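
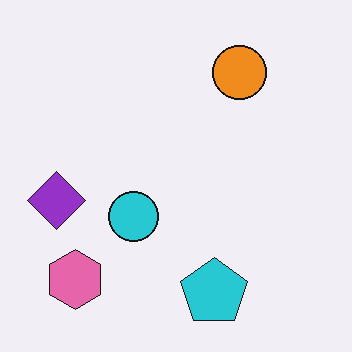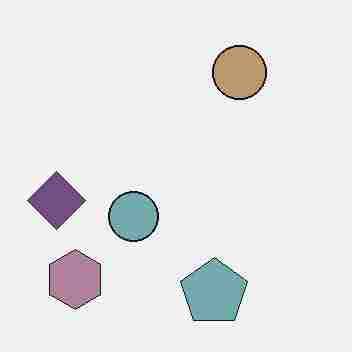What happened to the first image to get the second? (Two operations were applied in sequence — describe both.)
This is the original image heavily desaturated, then heavily JPEG-compressed with obvious blocking artifacts.

All colors are more muted and greyish — a global saturation change. Blocky 8×8 compression artifacts appear around shape edges and the flat background shows ringing — characteristic JPEG degradation.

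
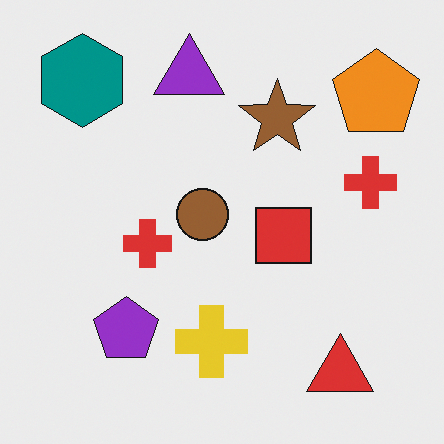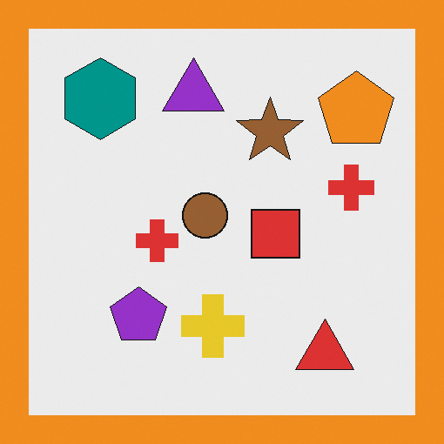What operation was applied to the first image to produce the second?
This is the original image framed with a orange border.

A solid orange frame runs around the edge of the second image, with the content slightly shrunk inside it.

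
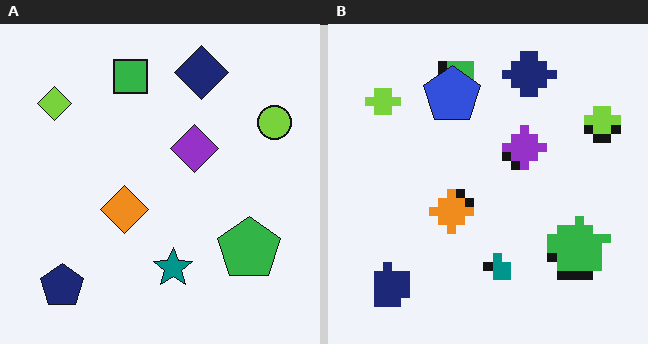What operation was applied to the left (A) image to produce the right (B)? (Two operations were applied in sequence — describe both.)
The transformation is: coarsely pixelated, then overlaid with an additional blue pentagon.

Shapes are reduced to large square blocks; fine edges and outlines are lost — a downscale-then-upscale (mosaic) effect. A blue pentagon appears in the right (B) image that is absent from the left (A).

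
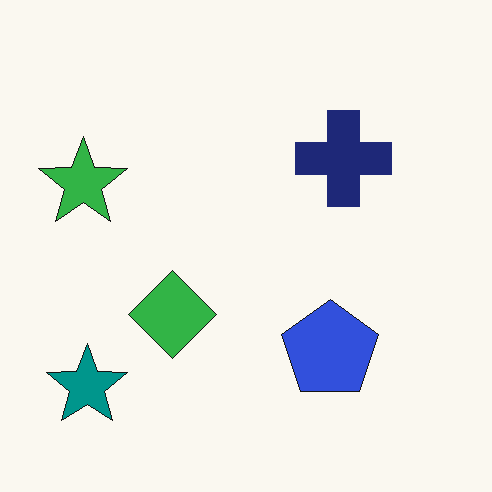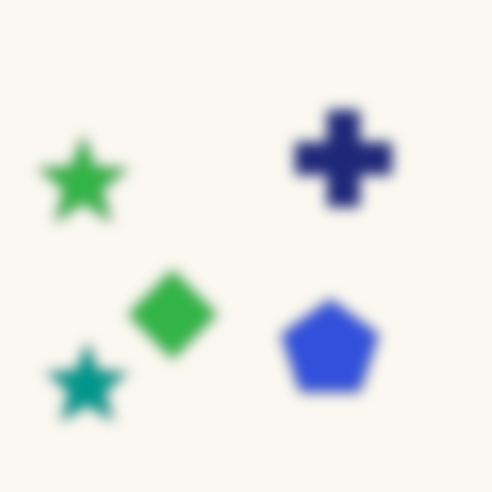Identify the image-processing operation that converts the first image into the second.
This is the original image heavily blurred.

Shape edges and outlines are uniformly softened across the whole image.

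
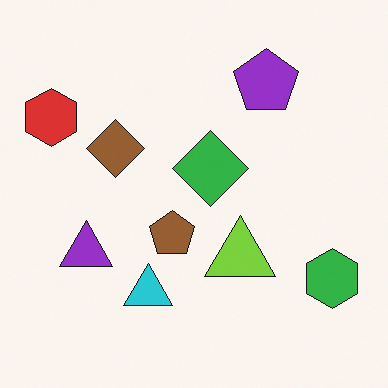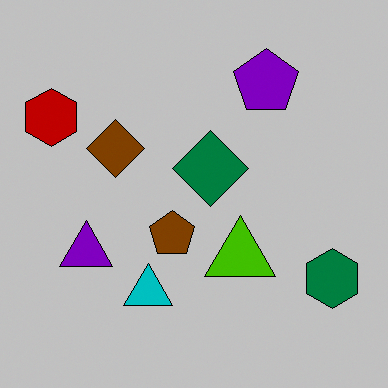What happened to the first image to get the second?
The image was aggressively posterized.

Each flat color has snapped to a coarser quantized level — most visibly, the near-white background has dropped to a flat grey.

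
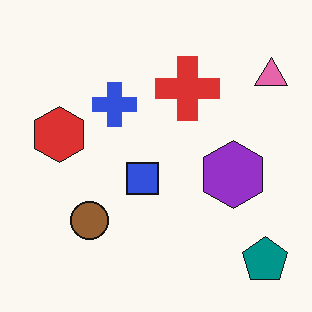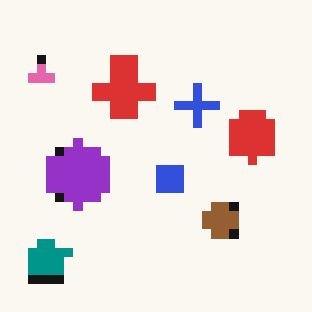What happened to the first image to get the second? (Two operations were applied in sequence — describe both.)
It was flipped horizontally (left ↔ right), then coarsely pixelated.

The pink triangle is in the top-right of the first image and the top-left of the second — shapes on opposite sides of the vertical midline have swapped in a mirror flip. Shapes are reduced to large square blocks; fine edges and outlines are lost — a downscale-then-upscale (mosaic) effect.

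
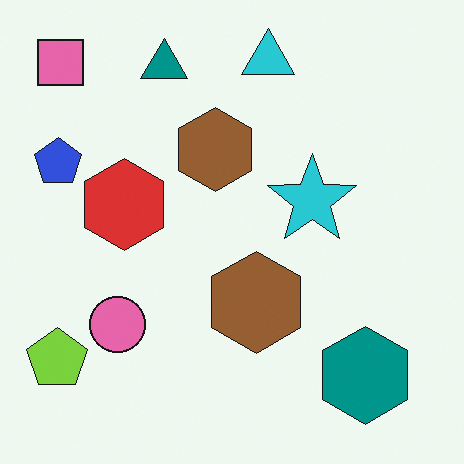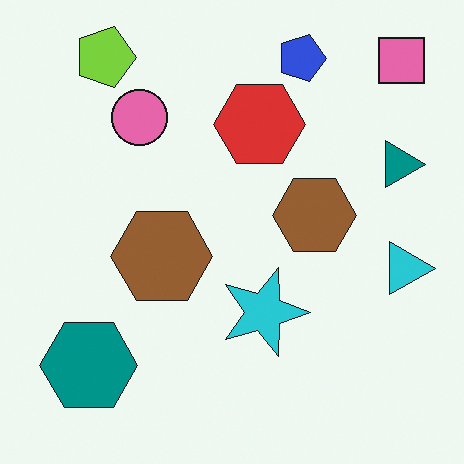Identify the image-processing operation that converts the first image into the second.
The image was rotated 90° clockwise.

The pink square sits in the top-left of the first image and the top-right of the second — consistent with a whole-image 90° clockwise rotation.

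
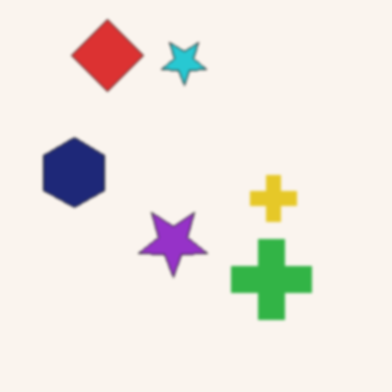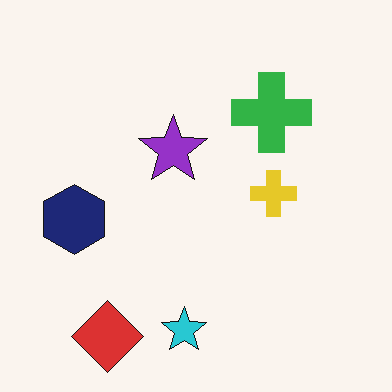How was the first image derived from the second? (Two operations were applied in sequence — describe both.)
The first image is the second slightly softened, then flipped vertically (top ↔ bottom).

Shape edges and outlines are uniformly softened across the whole image. The red diamond is in the bottom-left of the second image and the top-left of the first — shapes on opposite sides of the horizontal midline have swapped in a mirror flip.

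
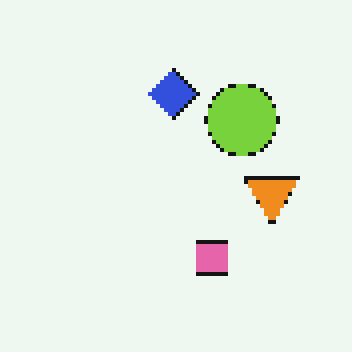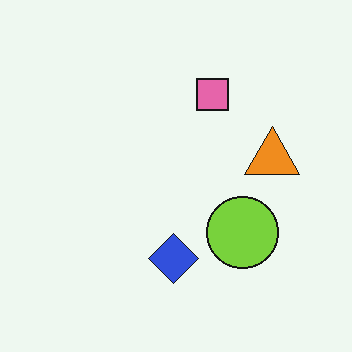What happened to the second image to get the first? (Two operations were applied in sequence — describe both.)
Lightly pixelated (a mild mosaic effect), then flipped vertically (top ↔ bottom).

Shapes are reduced to large square blocks; fine edges and outlines are lost — a downscale-then-upscale (mosaic) effect. The pink square is in the top of the second image and the bottom of the first — shapes on opposite sides of the horizontal midline have swapped in a mirror flip.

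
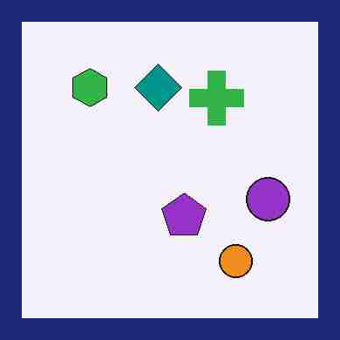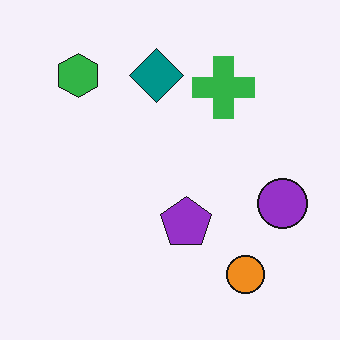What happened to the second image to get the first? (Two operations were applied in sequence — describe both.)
This is the original image heavily JPEG-compressed with obvious blocking artifacts, then framed with a navy border.

Blocky 8×8 compression artifacts appear around shape edges and the flat background shows ringing — characteristic JPEG degradation. A solid navy frame runs around the edge of the first image, with the content slightly shrunk inside it.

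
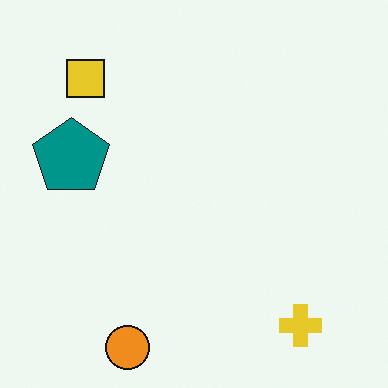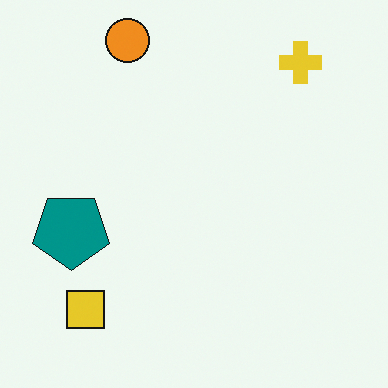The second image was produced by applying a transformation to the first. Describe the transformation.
Flipped vertically (top ↔ bottom).

The orange circle is in the bottom-left of the first image and the top-left of the second — shapes on opposite sides of the horizontal midline have swapped in a mirror flip.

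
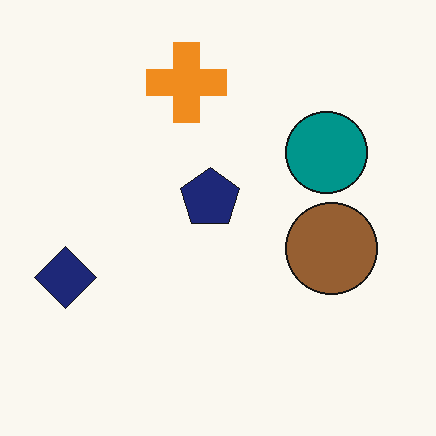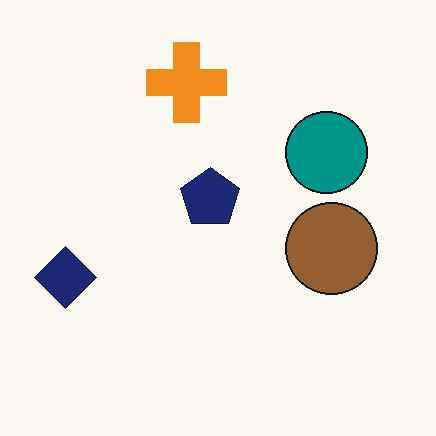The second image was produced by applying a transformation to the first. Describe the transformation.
It was JPEG-compressed with visible artifacts.

Blocky 8×8 compression artifacts appear around shape edges and the flat background shows ringing — characteristic JPEG degradation.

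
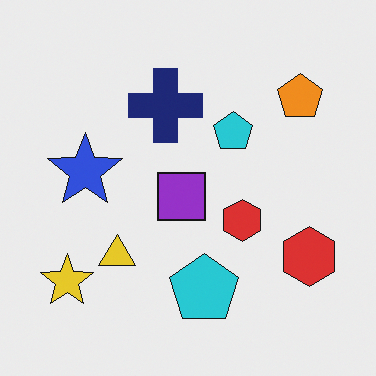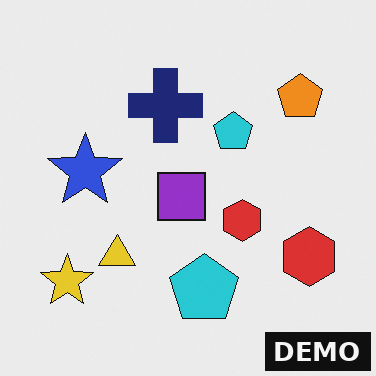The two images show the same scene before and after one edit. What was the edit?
This is the original image watermarked with the text "DEMO" in the lower-right corner.

A dark label reading "DEMO" appears in the lower-right corner.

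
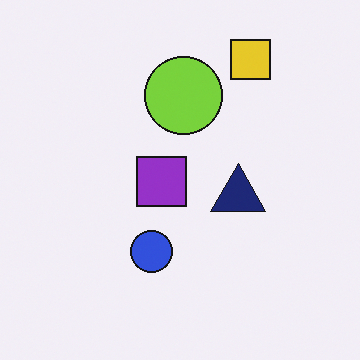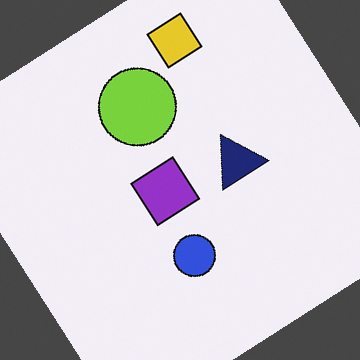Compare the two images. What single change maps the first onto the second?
It was rotated counter-clockwise by a large amount — several tens of degrees.

Every shape is tilted by the same angle and the image corners show triangular fill wedges — a whole-image rotation by a non-right angle.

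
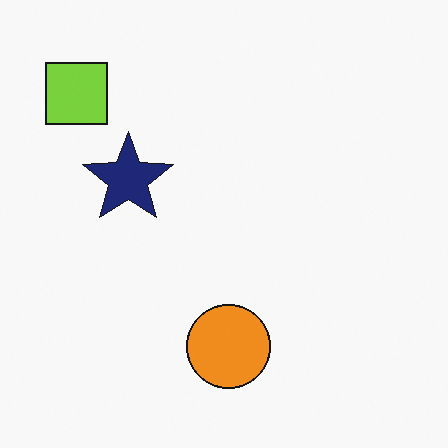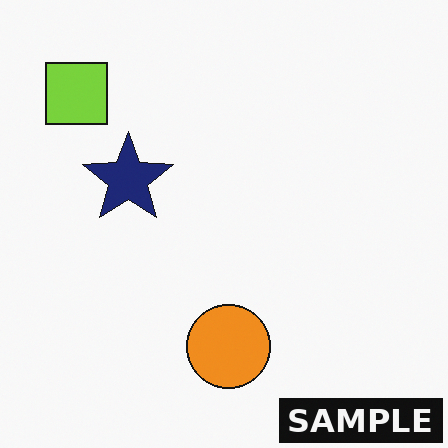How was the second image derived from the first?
This is the original image watermarked with the text "SAMPLE" in the lower-right corner.

A dark label reading "SAMPLE" appears in the lower-right corner.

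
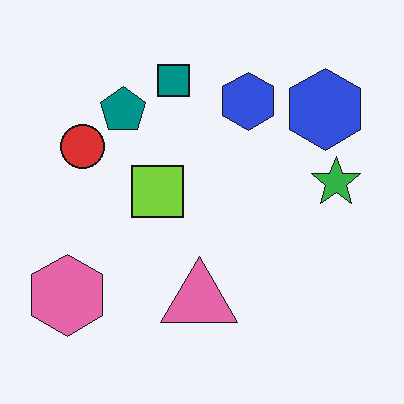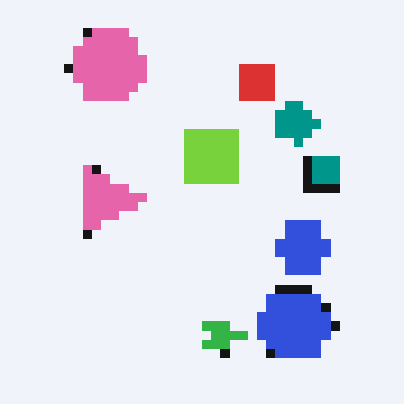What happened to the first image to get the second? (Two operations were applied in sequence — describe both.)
The image was rotated 90° clockwise, then heavily pixelated into large blocks.

The pink hexagon sits in the bottom-left of the first image and the top-left of the second — consistent with a whole-image 90° clockwise rotation. Shapes are reduced to large square blocks; fine edges and outlines are lost — a downscale-then-upscale (mosaic) effect.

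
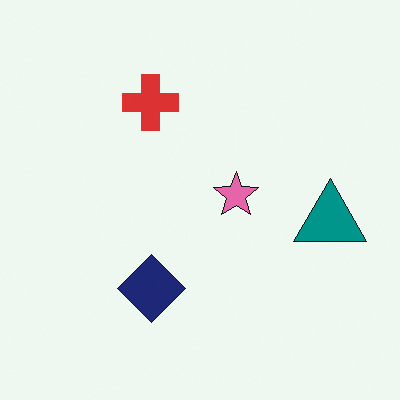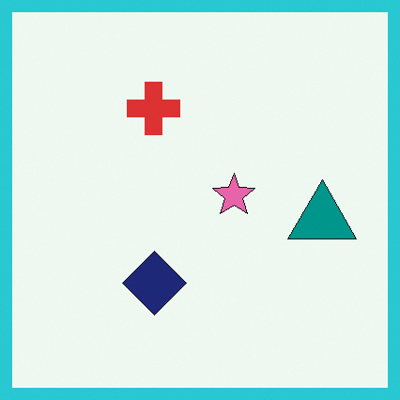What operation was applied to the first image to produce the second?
The image was framed with a cyan border.

A solid cyan frame runs around the edge of the second image, with the content slightly shrunk inside it.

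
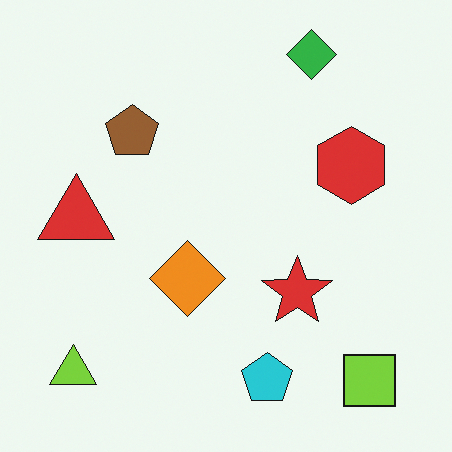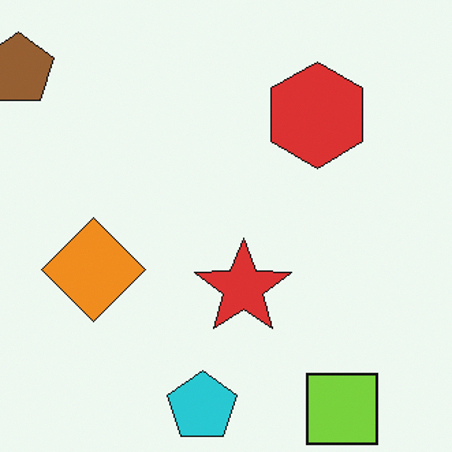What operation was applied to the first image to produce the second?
Cropped to a modestly smaller region and rescaled.

The visible shapes are larger and the field of view is narrower; shapes near the original edges may be partly or wholly outside the frame — a crop-and-rescale.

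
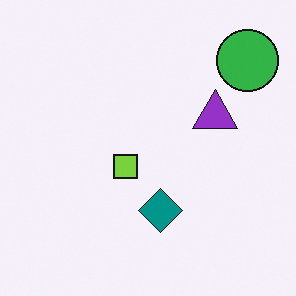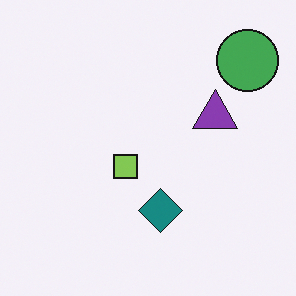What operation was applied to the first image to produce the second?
The image was slightly desaturated.

All colors are more muted and greyish — a global saturation change.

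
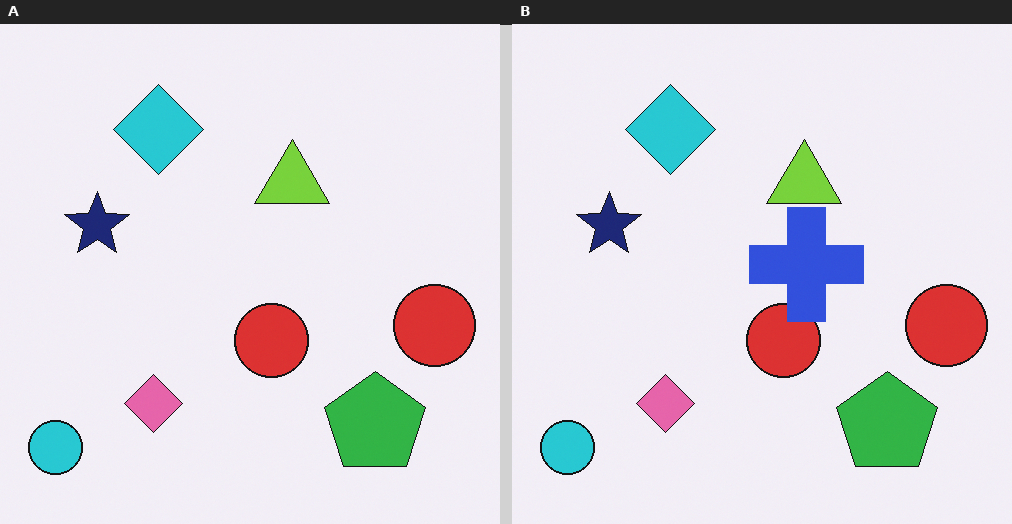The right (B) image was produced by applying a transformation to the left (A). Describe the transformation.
The image was overlaid with an additional blue cross.

A blue cross appears in the right (B) image that is absent from the left (A).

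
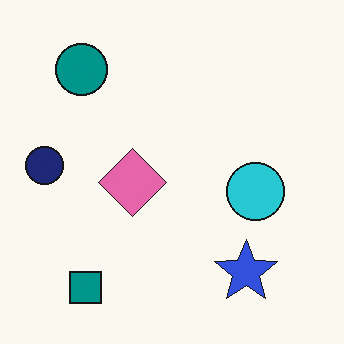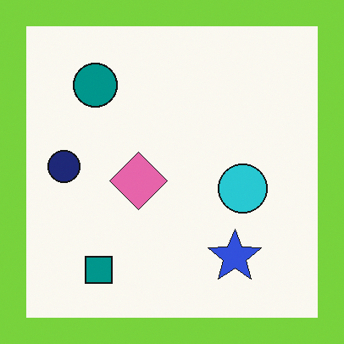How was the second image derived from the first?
This is the original image framed with a lime border.

A solid lime frame runs around the edge of the second image, with the content slightly shrunk inside it.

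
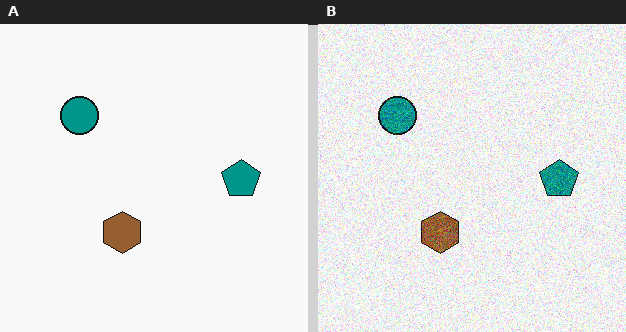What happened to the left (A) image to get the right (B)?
Degraded with heavy additive noise.

Random speckle covers the whole image, including the flat background.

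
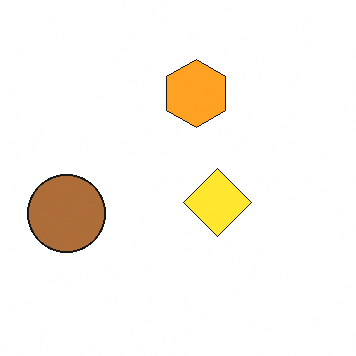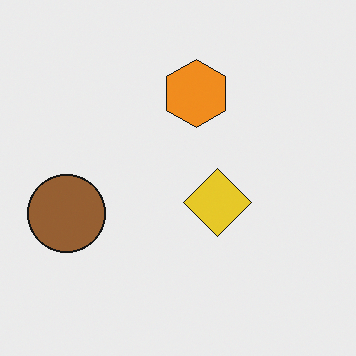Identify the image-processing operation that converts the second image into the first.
The image was slightly brightened.

Every pixel — background and shapes alike — is uniformly brightened.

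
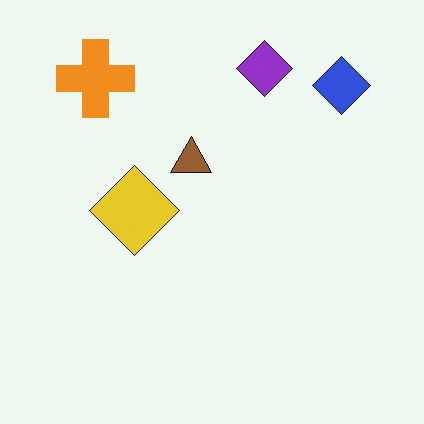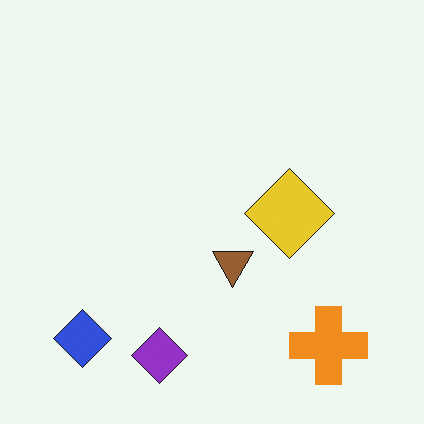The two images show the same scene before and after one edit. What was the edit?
The transformation is: rotated 180°.

The blue diamond sits in the top-right of the first image and the bottom-left of the second — consistent with a whole-image 180° rotation.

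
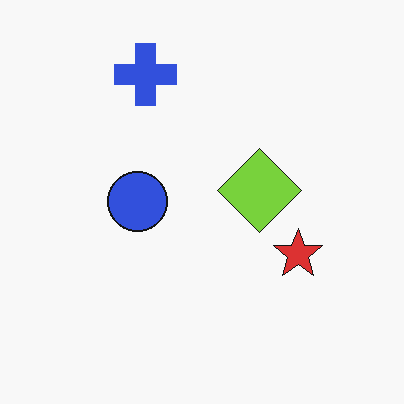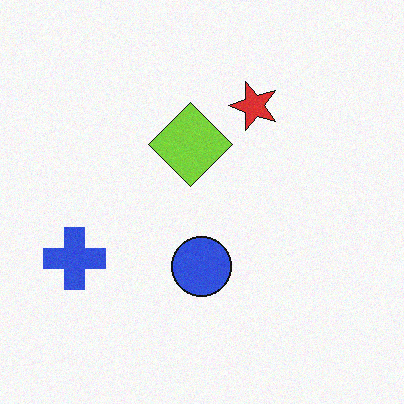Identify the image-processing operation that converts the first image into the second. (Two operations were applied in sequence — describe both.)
This is the original image rotated 90° counter-clockwise, then degraded with a light layer of grain.

The blue cross sits in the top of the first image and the left of the second — consistent with a whole-image 90° counter-clockwise rotation. Random speckle covers the whole image, including the flat background.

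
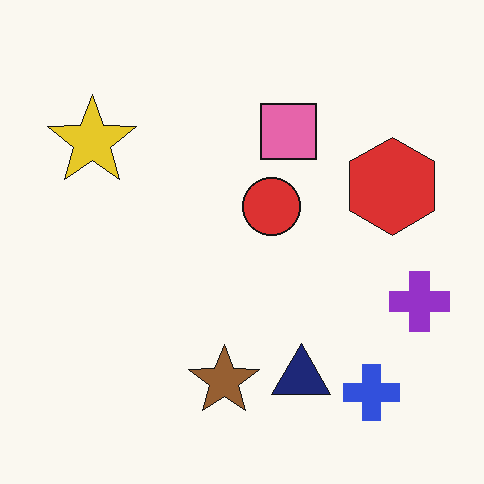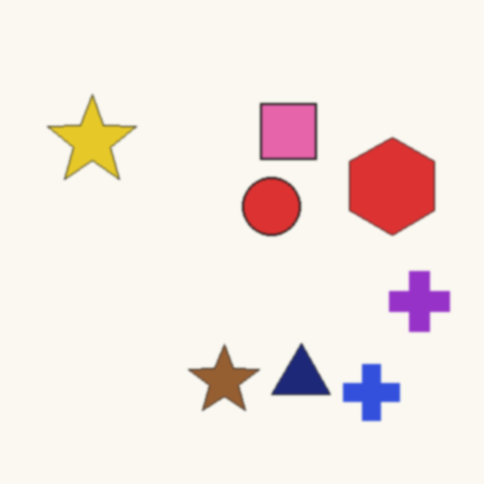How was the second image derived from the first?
The transformation is: slightly softened.

Shape edges and outlines are uniformly softened across the whole image.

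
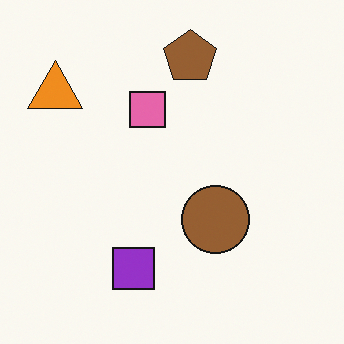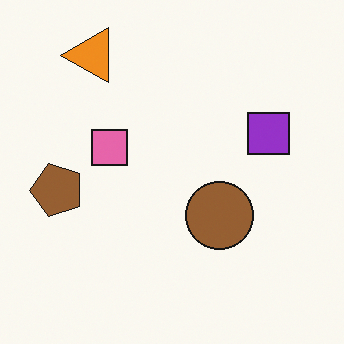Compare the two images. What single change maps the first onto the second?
It was transposed (reflected across the top-left ↔ bottom-right diagonal).

Shapes have swapped their row and column positions — what was in the top-right is now in the bottom-left — a diagonal reflection.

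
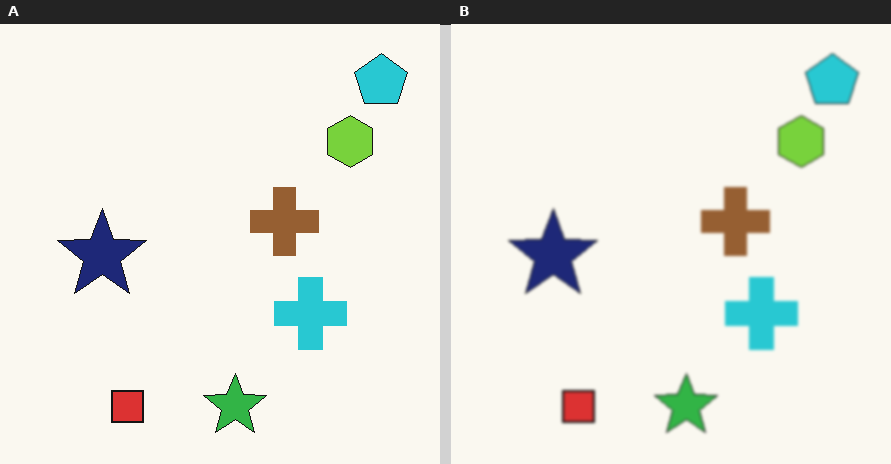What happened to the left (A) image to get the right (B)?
It was given a subtle gaussian blur.

Shape edges and outlines are uniformly softened across the whole image.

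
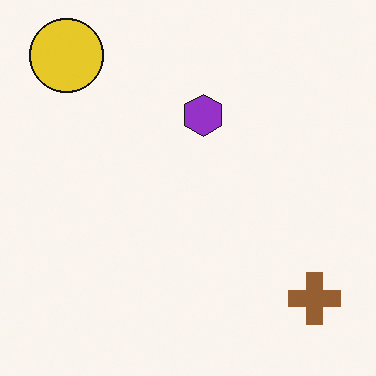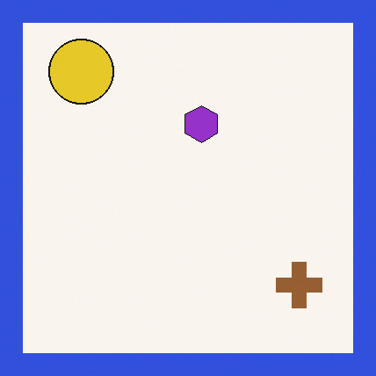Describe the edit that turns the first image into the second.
The image was framed with a blue border.

A solid blue frame runs around the edge of the second image, with the content slightly shrunk inside it.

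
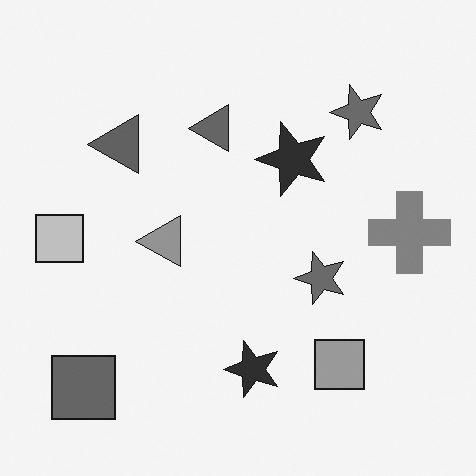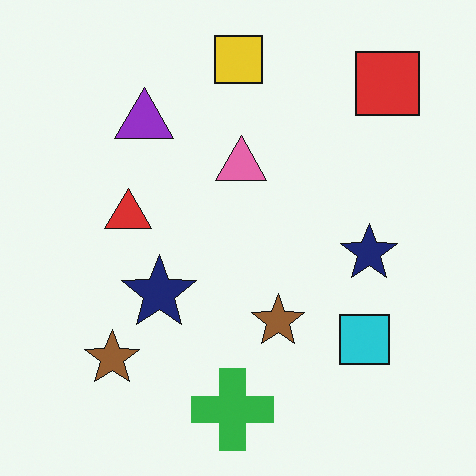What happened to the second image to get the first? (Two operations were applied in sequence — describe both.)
This is the original image transposed (reflected across the top-left ↔ bottom-right diagonal), then converted to grayscale.

Shapes have swapped their row and column positions — what was in the top-right is now in the bottom-left — a diagonal reflection. All color is removed — every shape is now a shade of grey.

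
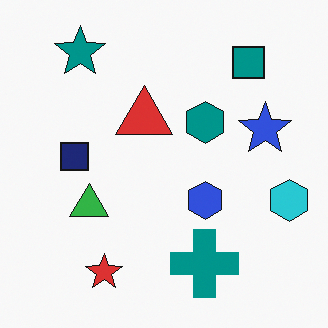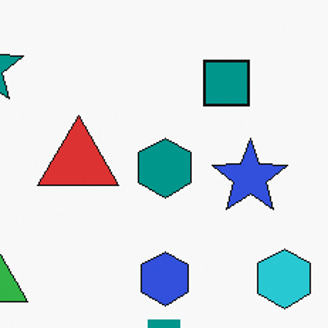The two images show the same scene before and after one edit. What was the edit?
The image was cropped slightly and scaled back up.

The visible shapes are larger and the field of view is narrower; shapes near the original edges may be partly or wholly outside the frame — a crop-and-rescale.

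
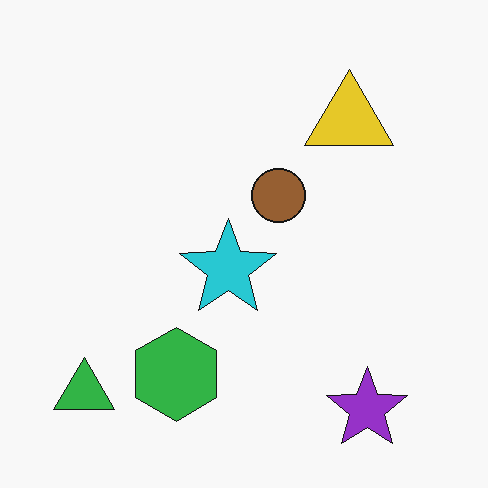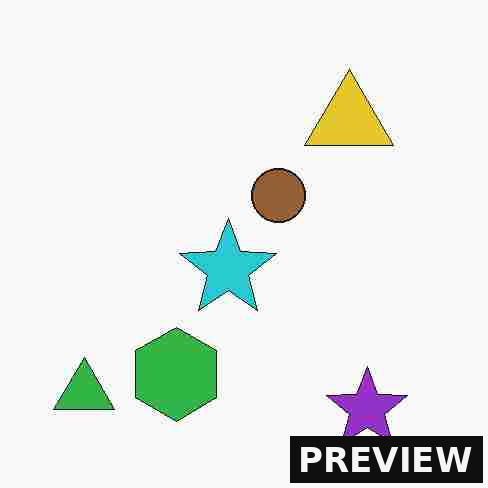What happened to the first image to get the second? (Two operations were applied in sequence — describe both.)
It was heavily JPEG-compressed with obvious blocking artifacts, then watermarked with the text "PREVIEW" in the lower-right corner.

Blocky 8×8 compression artifacts appear around shape edges and the flat background shows ringing — characteristic JPEG degradation. A dark label reading "PREVIEW" appears in the lower-right corner.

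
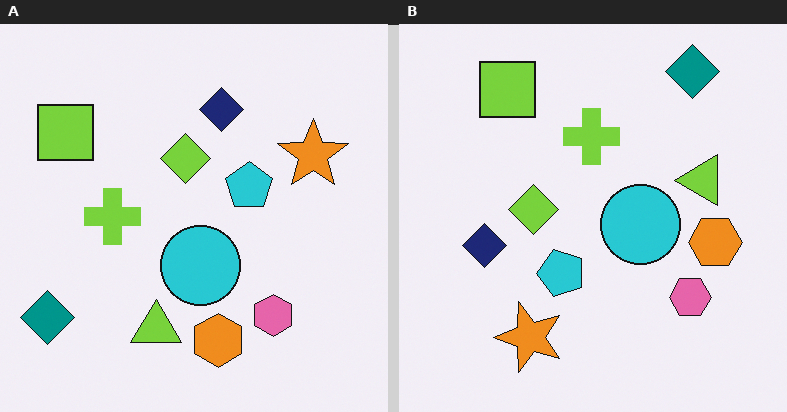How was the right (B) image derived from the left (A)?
The right (B) image is the left (A) transposed (reflected across the top-left ↔ bottom-right diagonal).

Shapes have swapped their row and column positions — what was in the top-right is now in the bottom-left — a diagonal reflection.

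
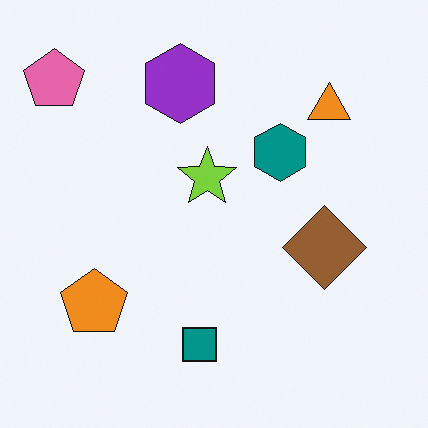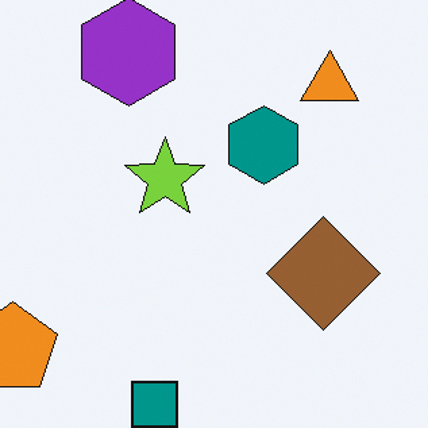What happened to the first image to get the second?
The image was cropped to a modestly smaller region and rescaled.

The visible shapes are larger and the field of view is narrower; shapes near the original edges may be partly or wholly outside the frame — a crop-and-rescale.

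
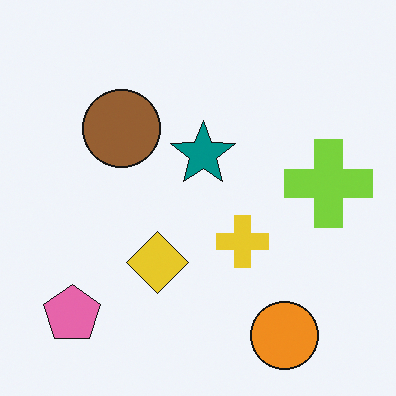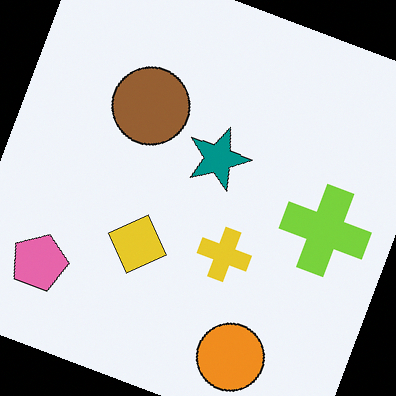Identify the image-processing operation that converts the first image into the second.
This is the original image rotated clockwise by a clearly visible amount.

Every shape is tilted by the same angle and the image corners show triangular fill wedges — a whole-image rotation by a non-right angle.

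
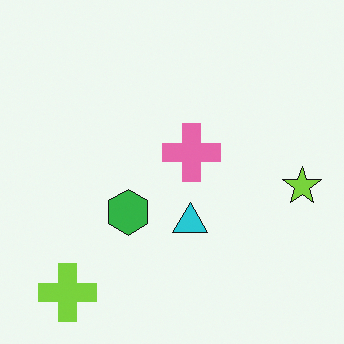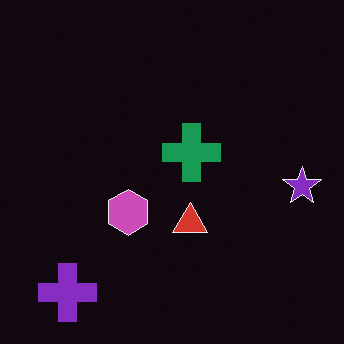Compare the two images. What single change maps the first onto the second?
Color-inverted (negative).

The light background has become dark and every shape's color is its complement — a photographic negative.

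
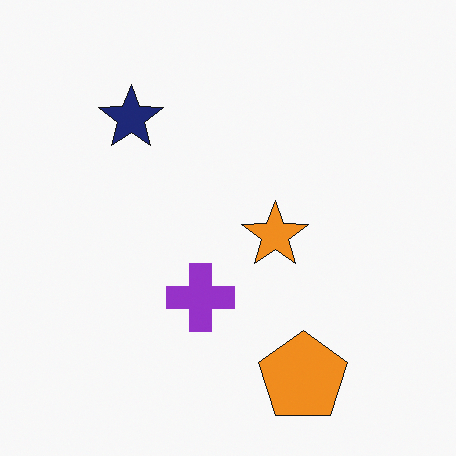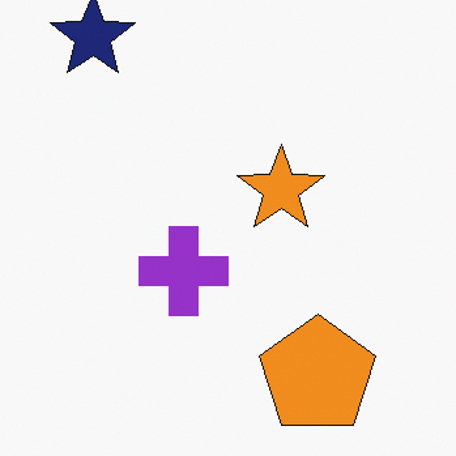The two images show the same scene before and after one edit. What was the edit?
The image was cropped to a modestly smaller region and rescaled.

The visible shapes are larger and the field of view is narrower; shapes near the original edges may be partly or wholly outside the frame — a crop-and-rescale.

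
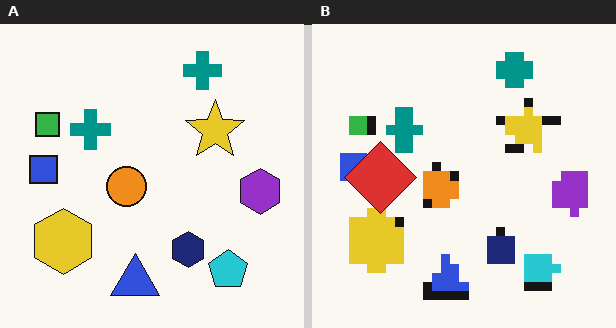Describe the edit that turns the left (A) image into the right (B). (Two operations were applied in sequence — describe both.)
The right (B) image is the left (A) heavily pixelated into large blocks, then overlaid with an additional red diamond.

Shapes are reduced to large square blocks; fine edges and outlines are lost — a downscale-then-upscale (mosaic) effect. A red diamond appears in the right (B) image that is absent from the left (A).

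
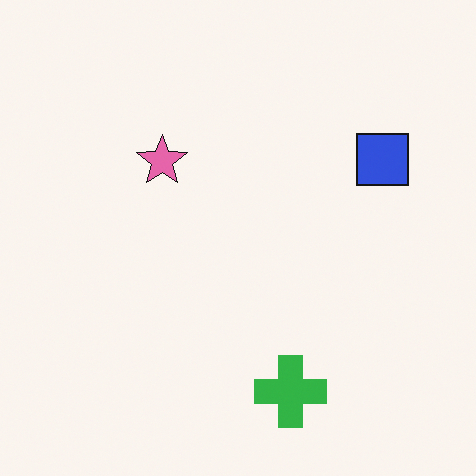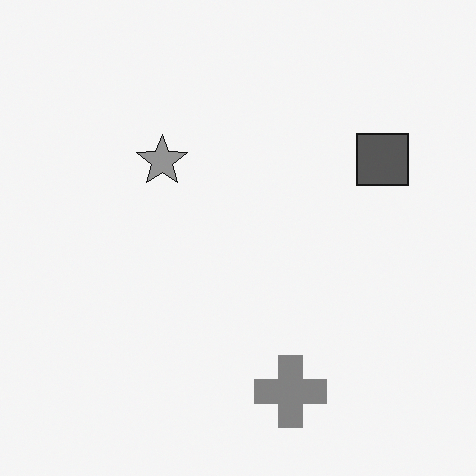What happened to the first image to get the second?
Converted to grayscale.

All color is removed — every shape is now a shade of grey.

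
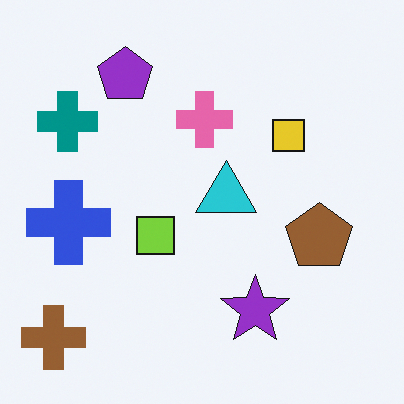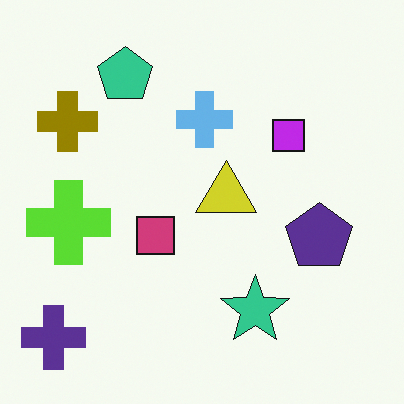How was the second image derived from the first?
The image was hue-shifted through roughly half the color wheel.

Every shape's color has rotated by the same amount around the hue wheel — a uniform hue shift.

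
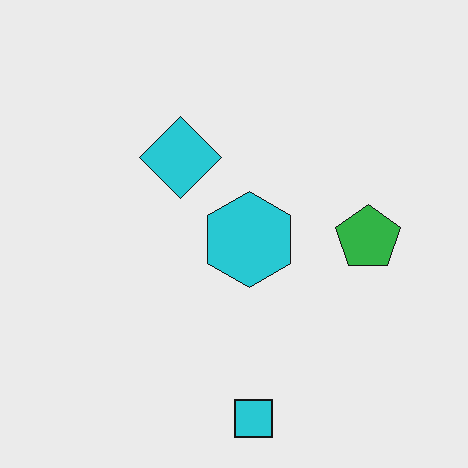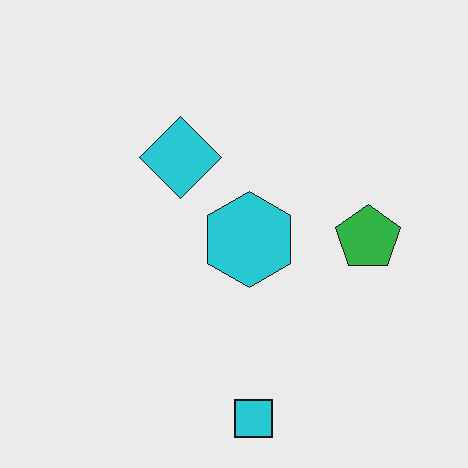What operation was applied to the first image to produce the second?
The transformation is: given moderate JPEG compression.

Blocky 8×8 compression artifacts appear around shape edges and the flat background shows ringing — characteristic JPEG degradation.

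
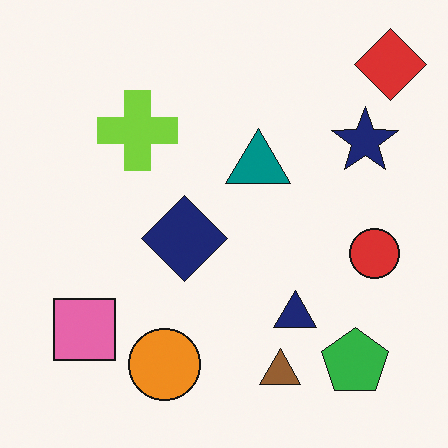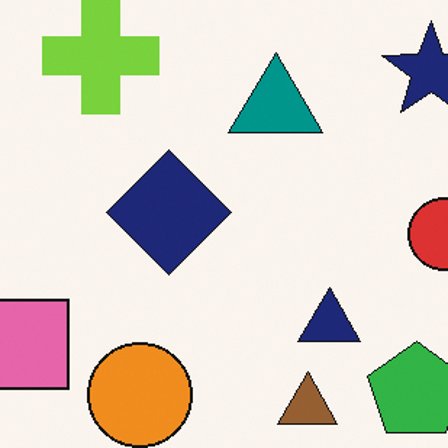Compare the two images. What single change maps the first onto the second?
It was cropped slightly and scaled back up.

The visible shapes are larger and the field of view is narrower; shapes near the original edges may be partly or wholly outside the frame — a crop-and-rescale.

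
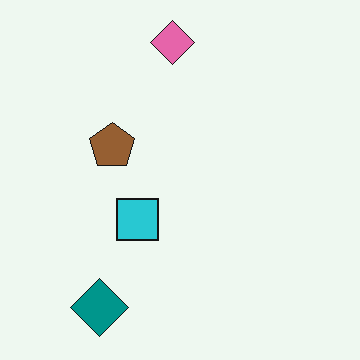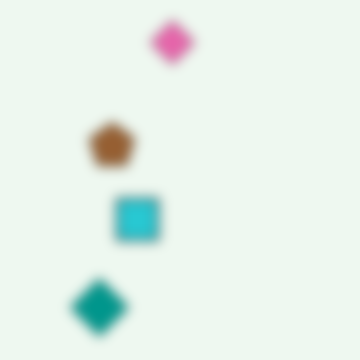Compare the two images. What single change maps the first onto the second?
It was heavily blurred.

Shape edges and outlines are uniformly softened across the whole image.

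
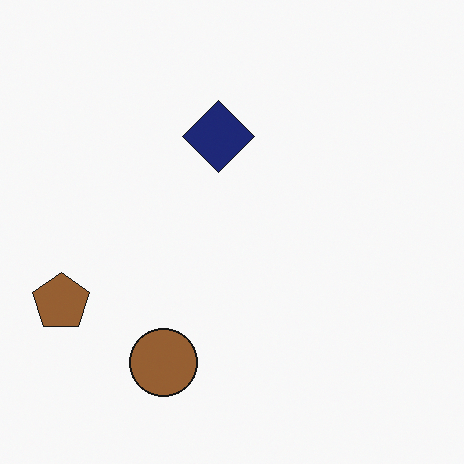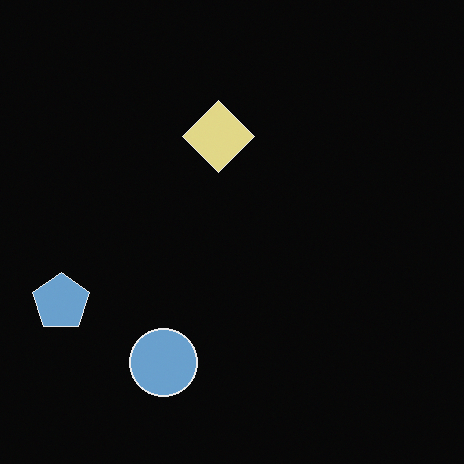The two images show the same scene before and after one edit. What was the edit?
It was color-inverted (negative).

The light background has become dark and every shape's color is its complement — a photographic negative.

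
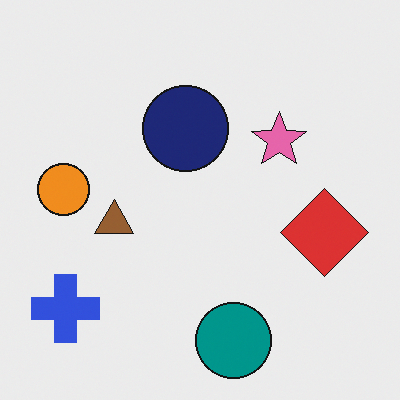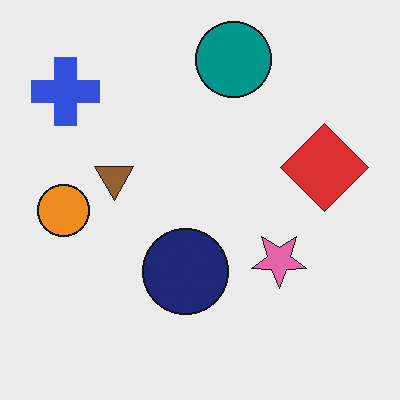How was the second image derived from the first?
This is the original image flipped vertically (top ↔ bottom).

The teal circle is in the bottom of the first image and the top of the second — shapes on opposite sides of the horizontal midline have swapped in a mirror flip.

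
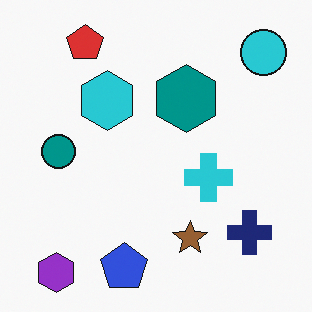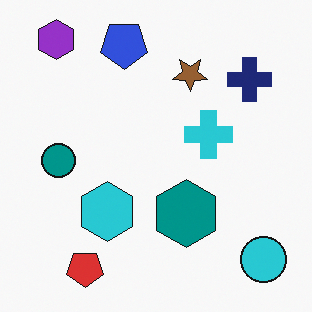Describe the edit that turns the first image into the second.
The second image is the first flipped vertically (top ↔ bottom).

The purple hexagon is in the bottom-left of the first image and the top-left of the second — shapes on opposite sides of the horizontal midline have swapped in a mirror flip.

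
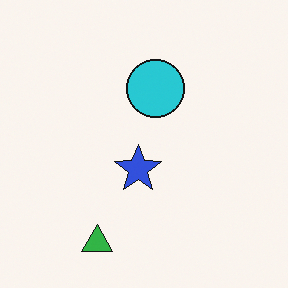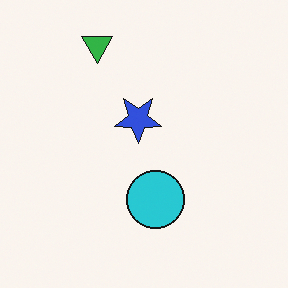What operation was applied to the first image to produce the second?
The transformation is: flipped vertically (top ↔ bottom).

The green triangle is in the bottom of the first image and the top of the second — shapes on opposite sides of the horizontal midline have swapped in a mirror flip.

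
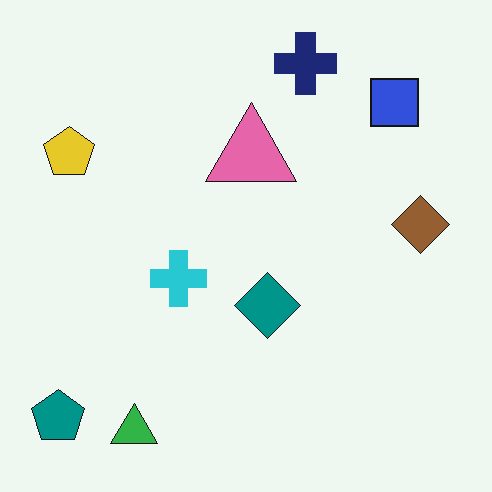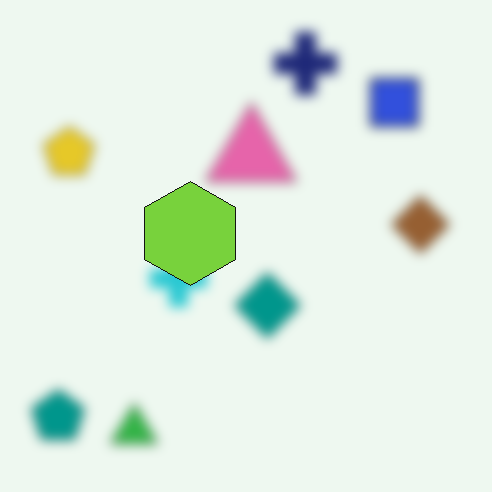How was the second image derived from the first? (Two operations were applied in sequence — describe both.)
It was heavily blurred, then overlaid with an additional lime hexagon.

Shape edges and outlines are uniformly softened across the whole image. A lime hexagon appears in the second image that is absent from the first.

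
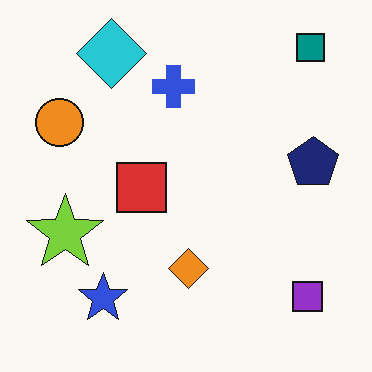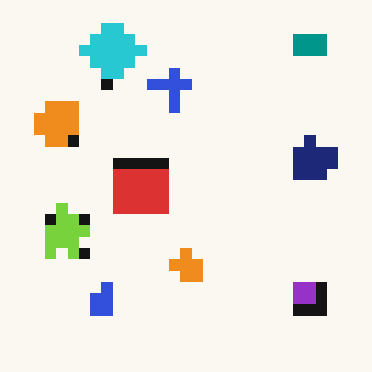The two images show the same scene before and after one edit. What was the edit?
This is the original image heavily pixelated into large blocks.

Shapes are reduced to large square blocks; fine edges and outlines are lost — a downscale-then-upscale (mosaic) effect.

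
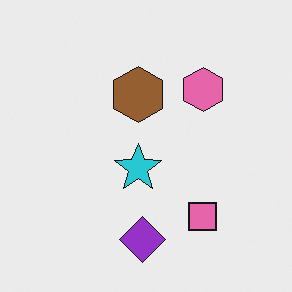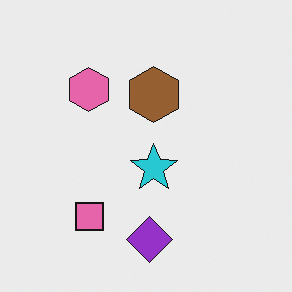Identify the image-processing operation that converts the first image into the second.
The second image is the first flipped horizontally (left ↔ right).

The pink hexagon is in the top-right of the first image and the top-left of the second — shapes on opposite sides of the vertical midline have swapped in a mirror flip.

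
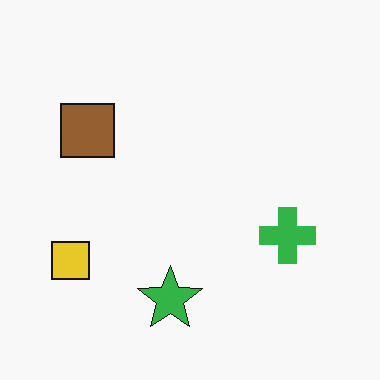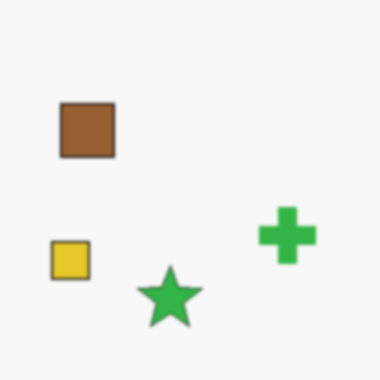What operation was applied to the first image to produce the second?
The second image is the first slightly softened.

Shape edges and outlines are uniformly softened across the whole image.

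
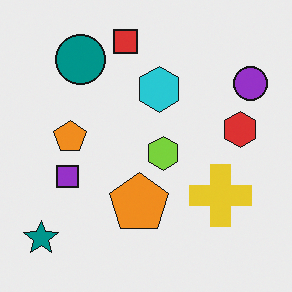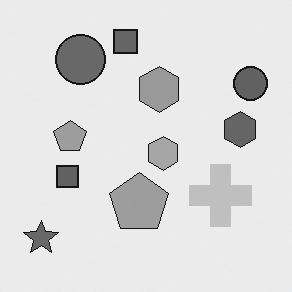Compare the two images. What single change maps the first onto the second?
It was converted to grayscale.

All color is removed — every shape is now a shade of grey.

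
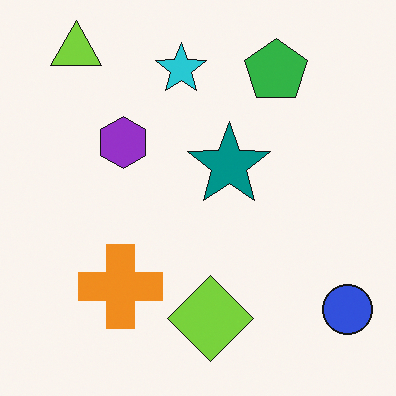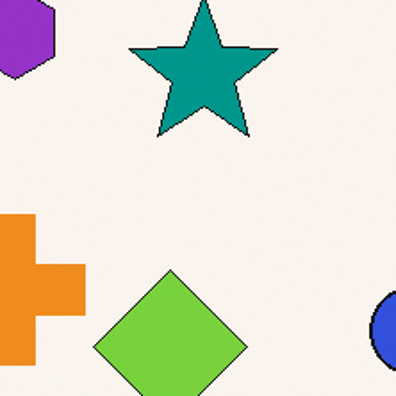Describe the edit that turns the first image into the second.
Cropped tightly and scaled back up.

The visible shapes are larger and the field of view is narrower; shapes near the original edges may be partly or wholly outside the frame — a crop-and-rescale.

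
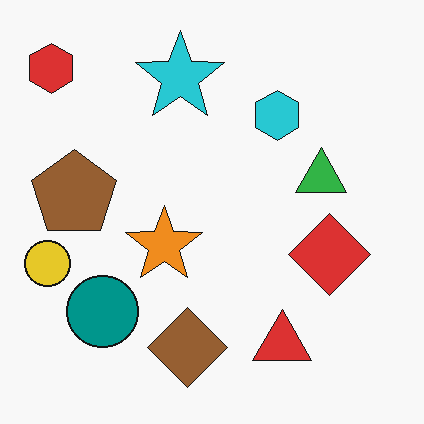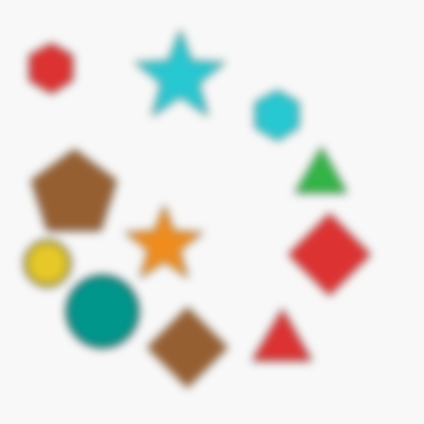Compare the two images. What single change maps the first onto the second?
The transformation is: noticeably gaussian-blurred.

Shape edges and outlines are uniformly softened across the whole image.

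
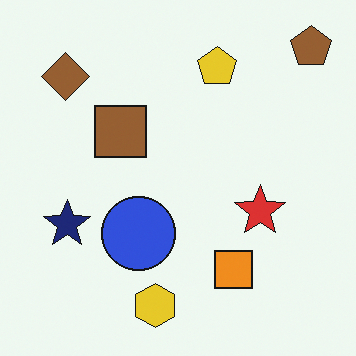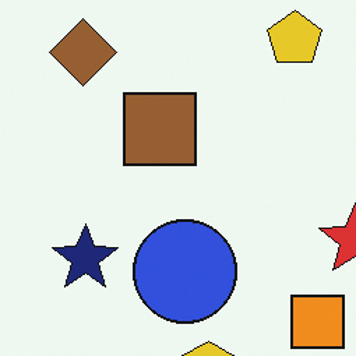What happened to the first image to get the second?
This is the original image cropped to a modestly smaller region and rescaled.

The visible shapes are larger and the field of view is narrower; shapes near the original edges may be partly or wholly outside the frame — a crop-and-rescale.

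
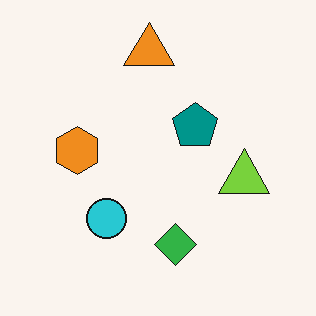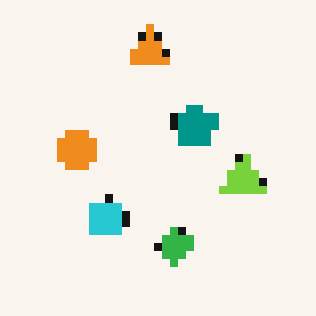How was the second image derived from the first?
The image was moderately pixelated.

Shapes are reduced to large square blocks; fine edges and outlines are lost — a downscale-then-upscale (mosaic) effect.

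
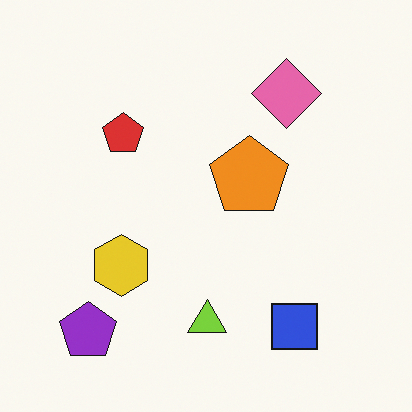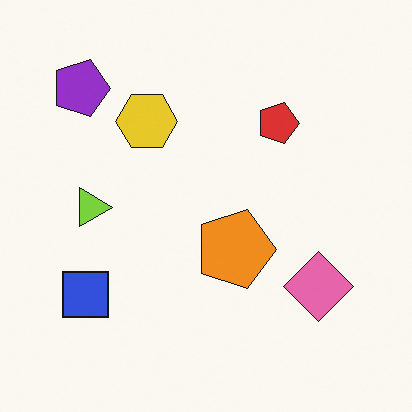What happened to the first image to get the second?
This is the original image rotated 90° clockwise.

The purple pentagon sits in the bottom-left of the first image and the top-left of the second — consistent with a whole-image 90° clockwise rotation.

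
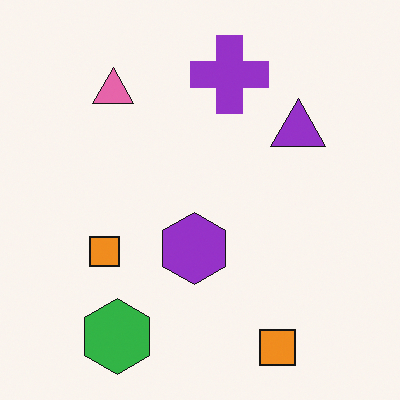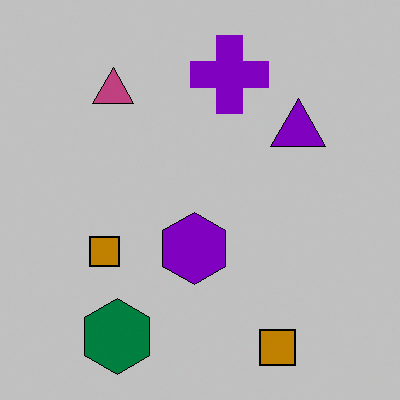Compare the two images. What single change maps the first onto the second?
This is the original image heavily posterized to just a handful of flat colors.

Each flat color has snapped to a coarser quantized level — most visibly, the near-white background has dropped to a flat grey.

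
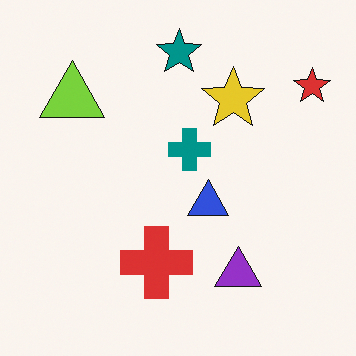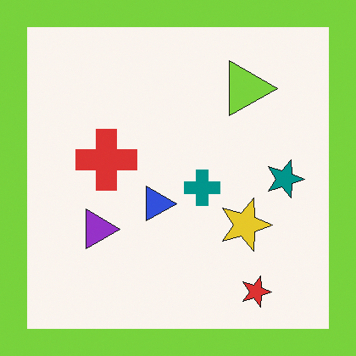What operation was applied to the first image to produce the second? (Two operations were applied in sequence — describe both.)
Rotated 90° clockwise, then framed with a lime border.

The red star sits in the top-right of the first image and the bottom-right of the second — consistent with a whole-image 90° clockwise rotation. A solid lime frame runs around the edge of the second image, with the content slightly shrunk inside it.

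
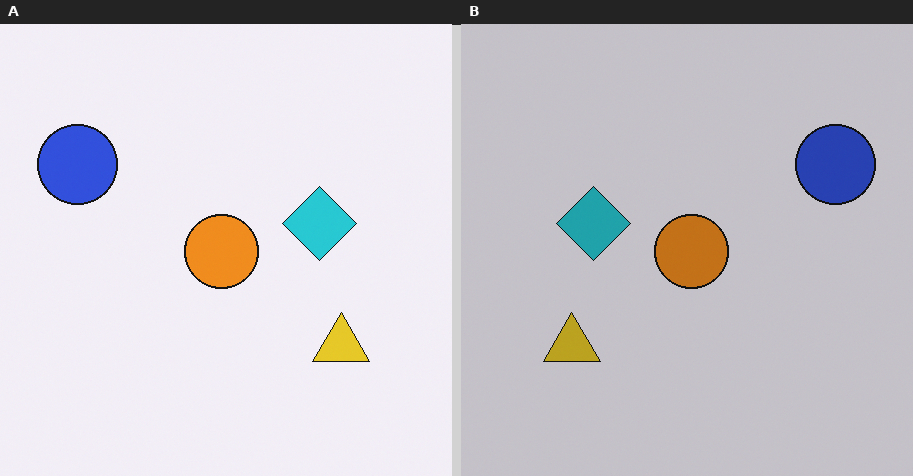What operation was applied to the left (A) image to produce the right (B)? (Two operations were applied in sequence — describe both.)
The transformation is: flipped horizontally (left ↔ right), then darkened a little.

The blue circle is in the top-left of the left (A) image and the top-right of the right (B) — shapes on opposite sides of the vertical midline have swapped in a mirror flip. Every pixel — background and shapes alike — is uniformly darkened.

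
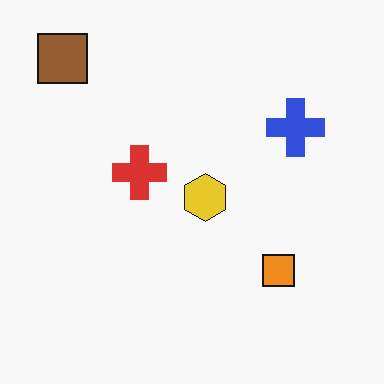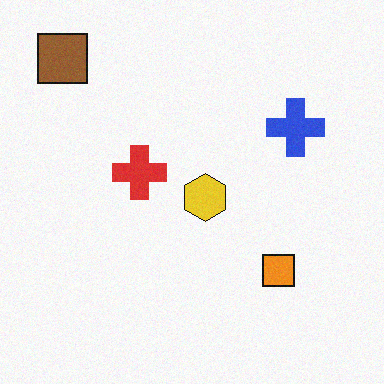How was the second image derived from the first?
The transformation is: degraded with light additive noise.

Random speckle covers the whole image, including the flat background.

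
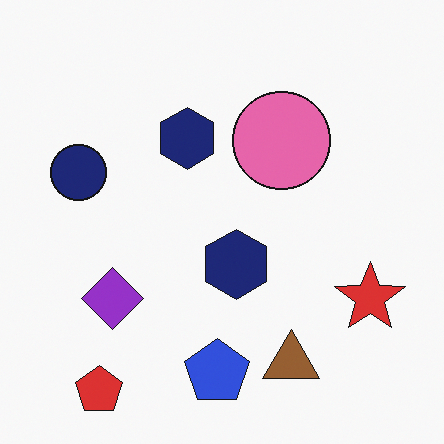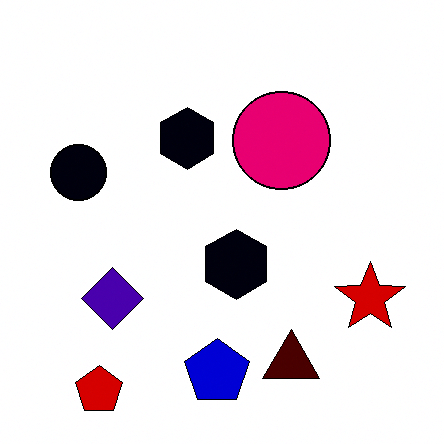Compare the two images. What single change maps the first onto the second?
The transformation is: boosted in contrast.

Tones are pushed away from mid-grey across the whole image — a global contrast change.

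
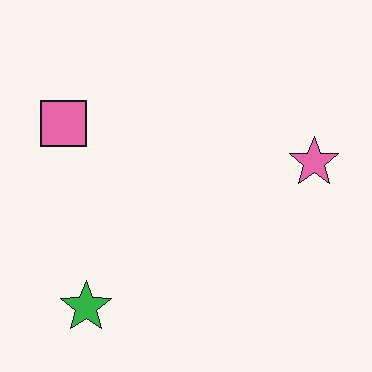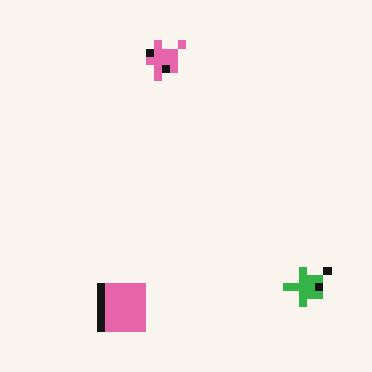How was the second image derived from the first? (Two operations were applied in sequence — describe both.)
The second image is the first pixelated into visible square blocks, then rotated 90° counter-clockwise.

Shapes are reduced to large square blocks; fine edges and outlines are lost — a downscale-then-upscale (mosaic) effect. The green star sits in the bottom-left of the first image and the bottom-right of the second — consistent with a whole-image 90° counter-clockwise rotation.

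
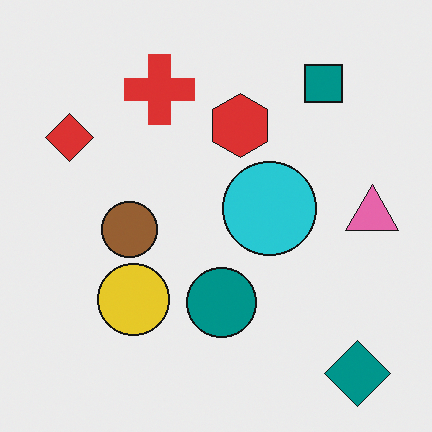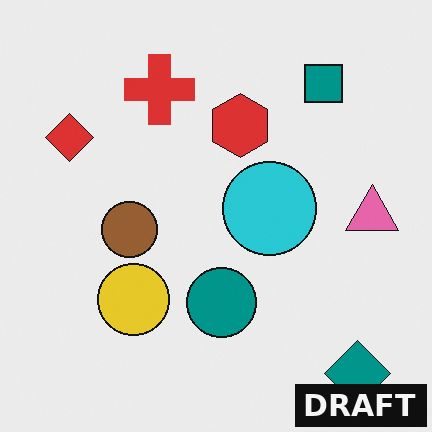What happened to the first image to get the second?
The image was watermarked with the text "DRAFT" in the lower-right corner.

A dark label reading "DRAFT" appears in the lower-right corner.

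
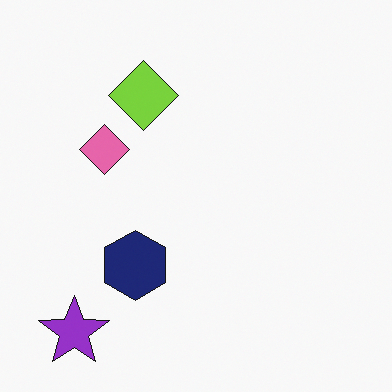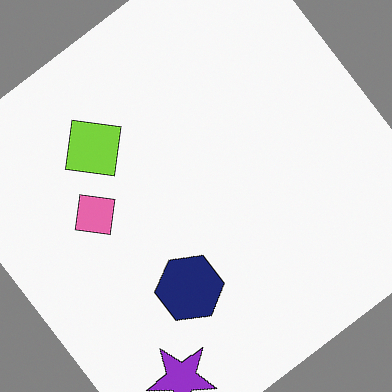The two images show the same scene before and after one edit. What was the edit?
This is the original image rotated counter-clockwise by a large amount — several tens of degrees.

Every shape is tilted by the same angle and the image corners show triangular fill wedges — a whole-image rotation by a non-right angle.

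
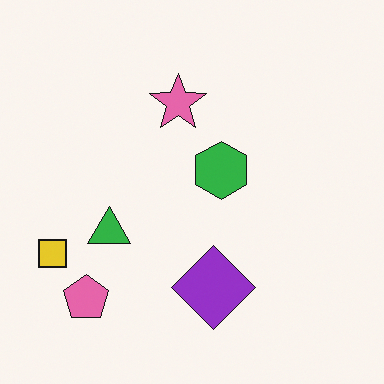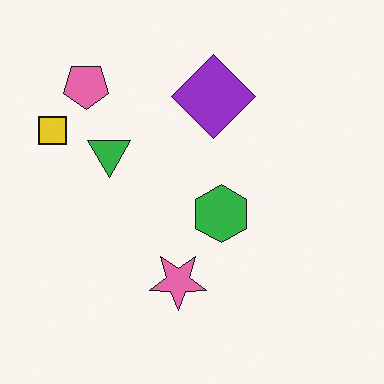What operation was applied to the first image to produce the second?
The image was flipped vertically (top ↔ bottom).

The pink pentagon is in the bottom-left of the first image and the top-left of the second — shapes on opposite sides of the horizontal midline have swapped in a mirror flip.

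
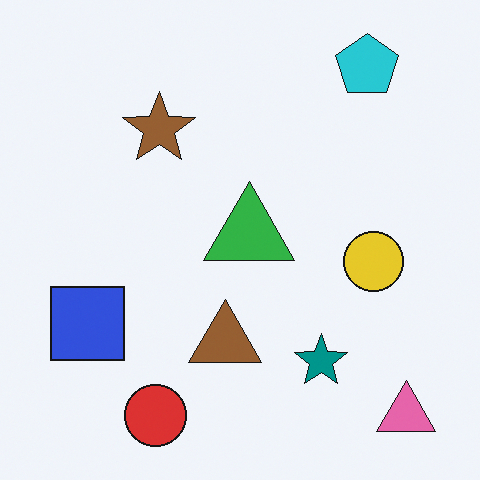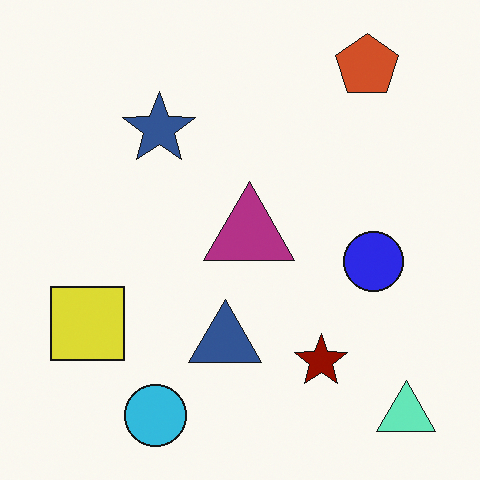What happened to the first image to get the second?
The image was hue-shifted through roughly half the color wheel.

Every shape's color has rotated by the same amount around the hue wheel — a uniform hue shift.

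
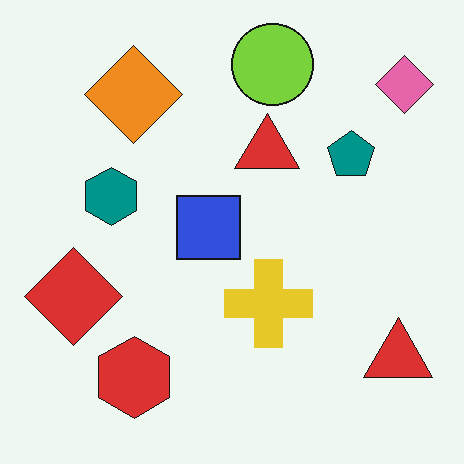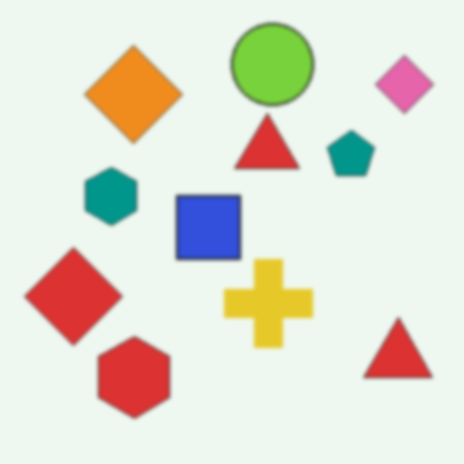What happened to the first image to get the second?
This is the original image lightly blurred.

Shape edges and outlines are uniformly softened across the whole image.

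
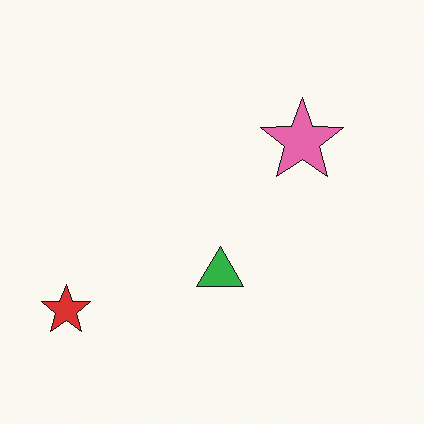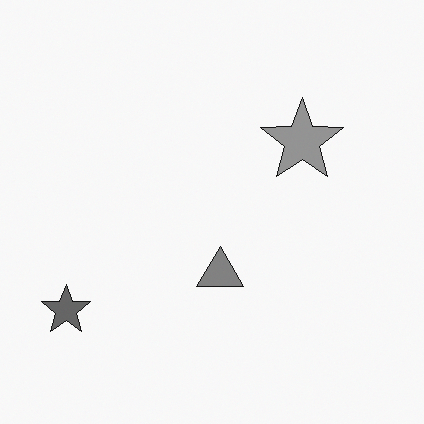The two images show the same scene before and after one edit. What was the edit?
The image was converted to grayscale.

All color is removed — every shape is now a shade of grey.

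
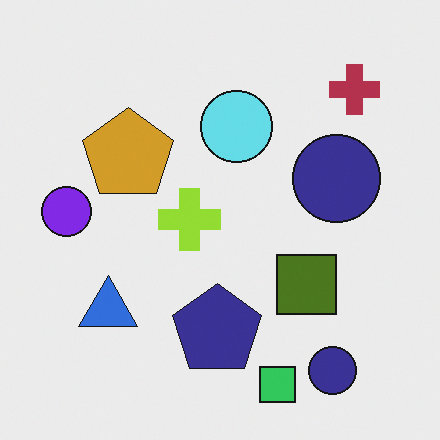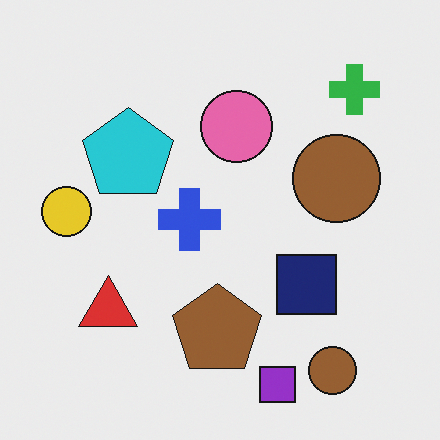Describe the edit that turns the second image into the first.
It was hue-shifted by a large amount.

Every shape's color has rotated by the same amount around the hue wheel — a uniform hue shift.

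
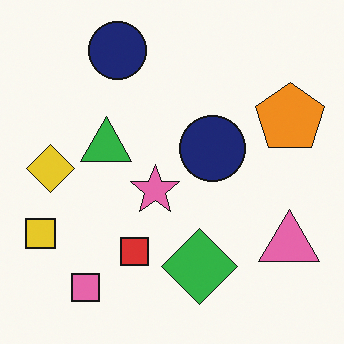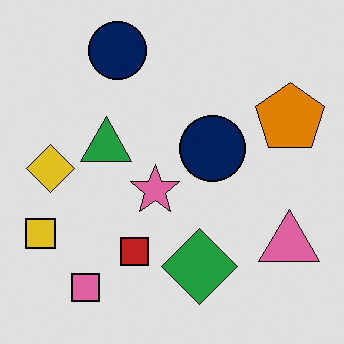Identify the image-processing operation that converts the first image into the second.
It was posterized to a reduced palette.

Each flat color has snapped to a coarser quantized level — most visibly, the near-white background has dropped to a flat grey.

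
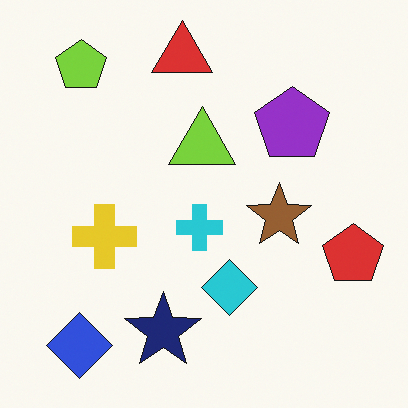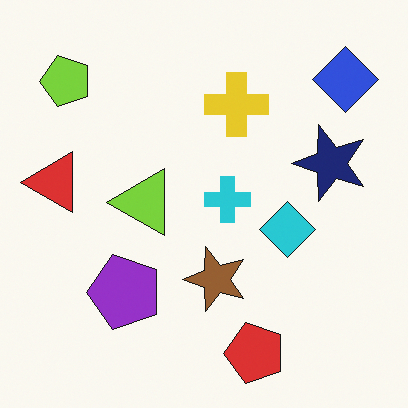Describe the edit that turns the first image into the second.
Transposed (reflected across the top-left ↔ bottom-right diagonal).

Shapes have swapped their row and column positions — what was in the top-right is now in the bottom-left — a diagonal reflection.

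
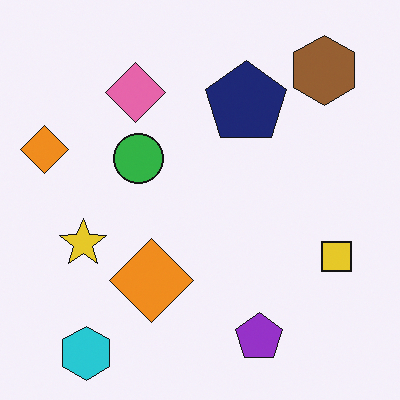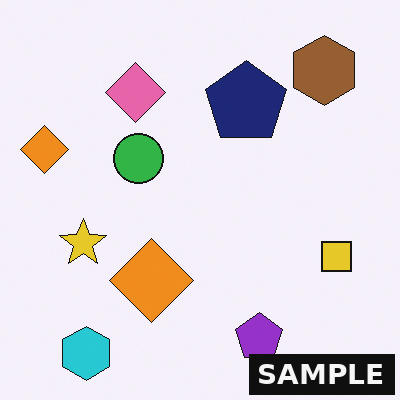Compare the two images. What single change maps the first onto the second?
It was watermarked with the text "SAMPLE" in the lower-right corner.

A dark label reading "SAMPLE" appears in the lower-right corner.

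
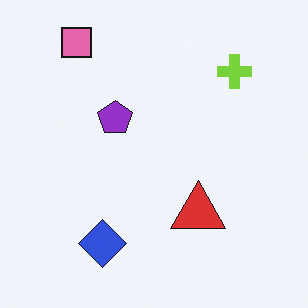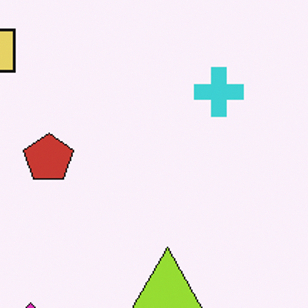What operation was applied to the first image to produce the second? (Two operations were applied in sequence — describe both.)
The second image is the first cropped to a modestly smaller region and rescaled, then hue-shifted through roughly a third of the color wheel.

The visible shapes are larger and the field of view is narrower; shapes near the original edges may be partly or wholly outside the frame — a crop-and-rescale. Every shape's color has rotated by the same amount around the hue wheel — a uniform hue shift.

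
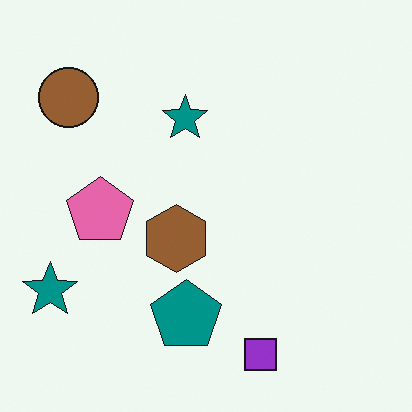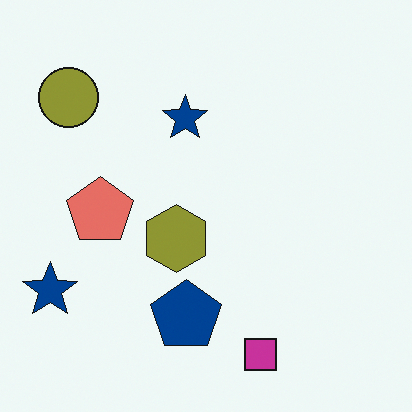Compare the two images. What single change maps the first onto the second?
The second image is the first hue-shifted by a small amount.

Every shape's color has rotated by the same amount around the hue wheel — a uniform hue shift.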